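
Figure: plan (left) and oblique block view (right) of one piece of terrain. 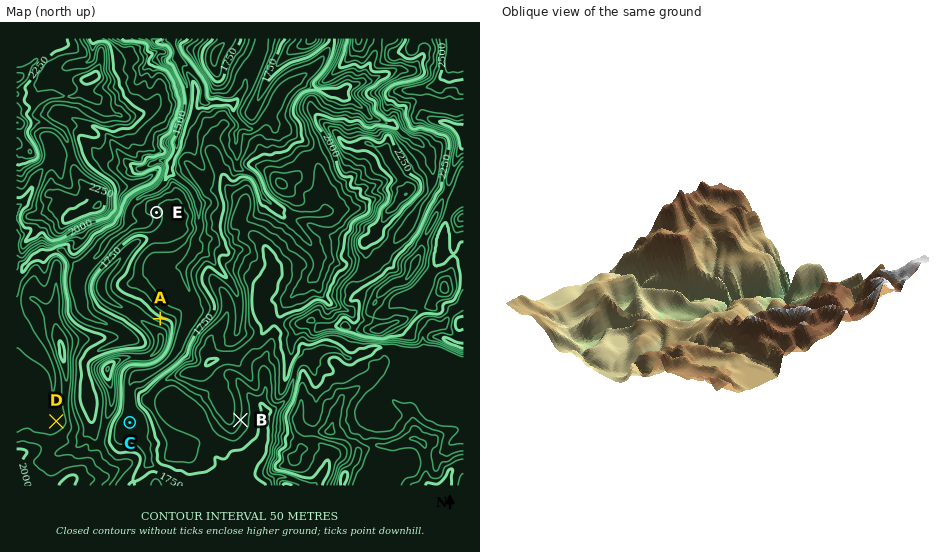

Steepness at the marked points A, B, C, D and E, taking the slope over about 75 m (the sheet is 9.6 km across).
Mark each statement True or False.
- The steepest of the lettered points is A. True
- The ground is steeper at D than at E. False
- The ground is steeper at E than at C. True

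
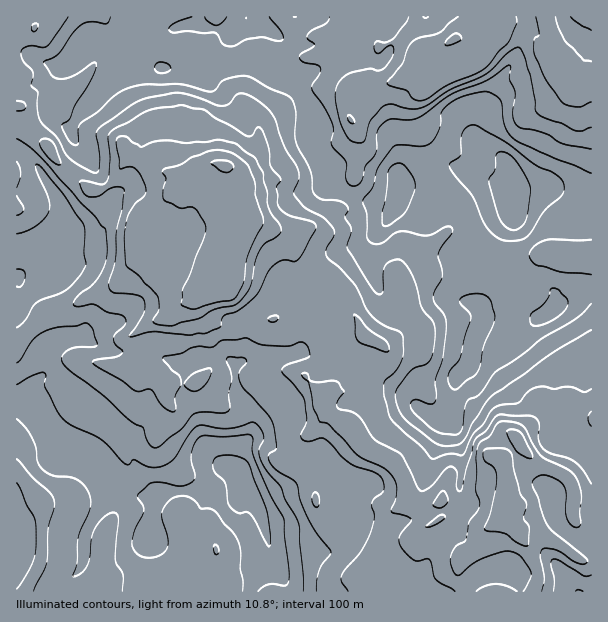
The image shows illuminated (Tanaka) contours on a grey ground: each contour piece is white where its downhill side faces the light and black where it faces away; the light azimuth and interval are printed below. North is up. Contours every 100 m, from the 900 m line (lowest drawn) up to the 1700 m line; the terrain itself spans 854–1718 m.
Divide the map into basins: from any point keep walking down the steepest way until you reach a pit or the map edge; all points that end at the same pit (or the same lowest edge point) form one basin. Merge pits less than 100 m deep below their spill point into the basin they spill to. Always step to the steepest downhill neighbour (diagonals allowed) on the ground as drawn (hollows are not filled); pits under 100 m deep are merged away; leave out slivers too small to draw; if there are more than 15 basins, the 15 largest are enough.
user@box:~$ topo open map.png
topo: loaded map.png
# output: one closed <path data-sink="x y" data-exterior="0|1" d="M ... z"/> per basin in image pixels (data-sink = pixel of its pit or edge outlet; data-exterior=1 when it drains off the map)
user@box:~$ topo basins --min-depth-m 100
<path data-sink="233 468" data-exterior="0" d="M186 118l-30 5 6 44 18 14 7-2-3 4 1 9-12 1-18 19-13 4 6 23 0 7-4 9-18 15-13 18-8 4-18 4-21 12-18 6-32 28 0 249 517 1 5-13 0-7-8-20-10-18 2-2 18 2 21 12 15 12 6 2 9 0 1-35-11-1-7-5 0-30-3-7-8-8-26-11-11-11-5-10-1 4-18 15 4 16-1 32-1 4-13 13-11 2-15-10-10-2-12 1-3-15-14 6-12 0-8-7-2-19-8-15-7-7-21-9-8-8-10-15-18-12-12-12 0-8 7-5 35 1 24-27 4-6-4-9-6-7-9-3-9-7-4-13-7-8-7-4-11 2-3-14-12 2-4-8-12-8-6-12-6-21 0-13-3-4-29-9-9 0-2-2-15-48-5-7-5-2-9-1-6 3-3-1-8-24 3-12-7-8z"/><path data-sink="510 191" data-exterior="0" d="M495 16l-147 0-5 16-1 24 10 21 0 9-3 7-14-5-17 0-22 9-37 26 0 23-6 12-14 11-11-3 0 2 7 11 3 18 9 24 2 2 9 0 29 9 3 4 0 13 6 21 6 12 10 6 6 10 12-2 3 14 11-2 7 4 7 8 4 13 9 7 9 3 6 7 4 6-4 9-24 27-35-1-7 5 0 8 12 12 18 11 10 16 8 8 21 9 7 7 8 15 0 16 7 8 15 2 14-6 3 15 12-1 10 2 15 10 11-2 13-13 1-4 1-32-4-16 16-13 3-6 5 10 11 11 26 11 8 8 3 7 0 30 7 5 10 0 1-413-8-6 0-9 4-3-3-2-19-5-10-6-6-14 0-6 6-10-7-19-10 5-14-10-15-4-7 0-8 8z"/><path data-sink="246 17" data-exterior="1" d="M347 16l-245 0 2 8-14 21 10 9-2 5-18 23-9 6-11 2 2 3 2 21 13 10 15 8 25 7 5 5 5 12 4 4 24 2 4 2 1-11-4-19 0-11 30-5 6 3 7 8-3 12 8 25 12-3 23 6 6-3 13-16 1-27 32-23 17-9 10-3 17 0 14 5 3-7 0-9-10-21 1-24 5-11z"/><path data-sink="18 278" data-exterior="0" d="M23 130l-7 1 1 211 31-28 18-6 21-12 18-4 8-4 13-18 18-15 4-9-6-30 13-4 18-19 13-2 0-11-6 1-22-18-23-1-7-5-10 19-10 10-9 4-10-2-33-27-11-17z"/><path data-sink="585 42" data-exterior="0" d="M591 16l-45 1 10 33-6 10 0 6 6 14 10 6 6 0 15 6 5-2z"/><path data-sink="579 591" data-exterior="1" d="M536 532l-14 0-2 2 10 18 8 20 0 7-4 12 57 1 1-31-10-1-6-2-15-12z"/>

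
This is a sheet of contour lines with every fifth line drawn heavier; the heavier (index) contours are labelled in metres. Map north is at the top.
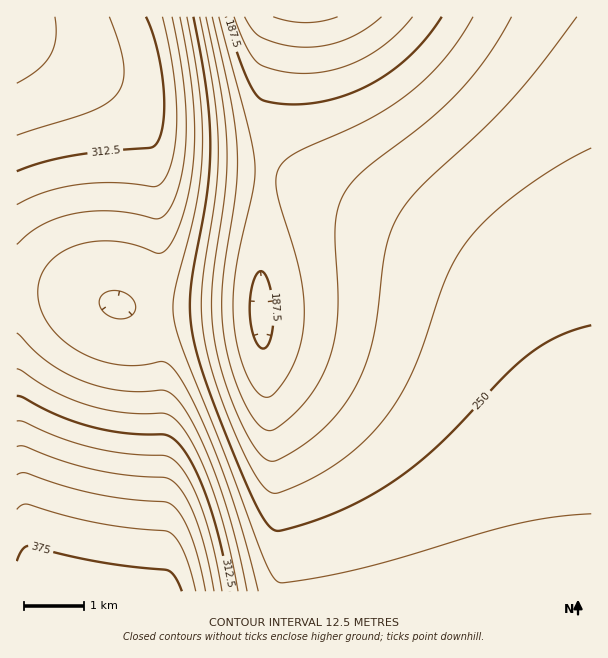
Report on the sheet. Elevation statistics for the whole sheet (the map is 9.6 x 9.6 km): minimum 145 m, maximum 385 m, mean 255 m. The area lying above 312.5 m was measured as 14.5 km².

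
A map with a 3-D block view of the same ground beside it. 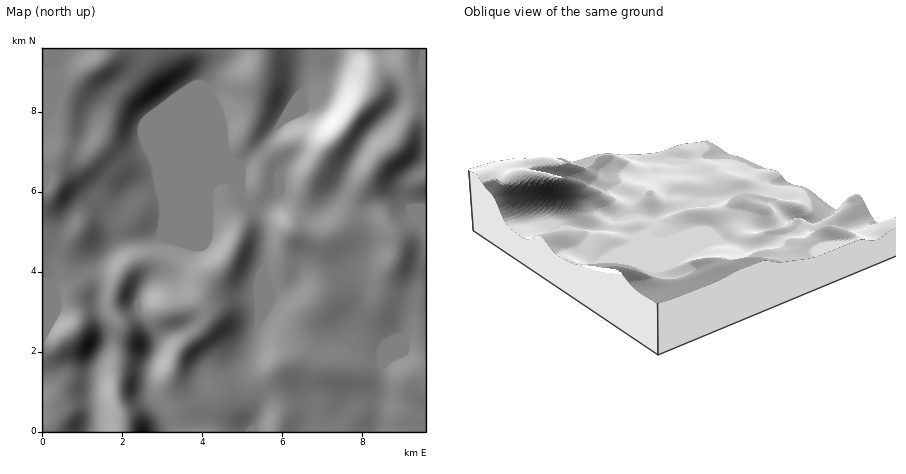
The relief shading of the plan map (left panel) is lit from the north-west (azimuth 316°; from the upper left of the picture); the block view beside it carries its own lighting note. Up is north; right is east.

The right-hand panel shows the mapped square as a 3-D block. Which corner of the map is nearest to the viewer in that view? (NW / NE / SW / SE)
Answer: NW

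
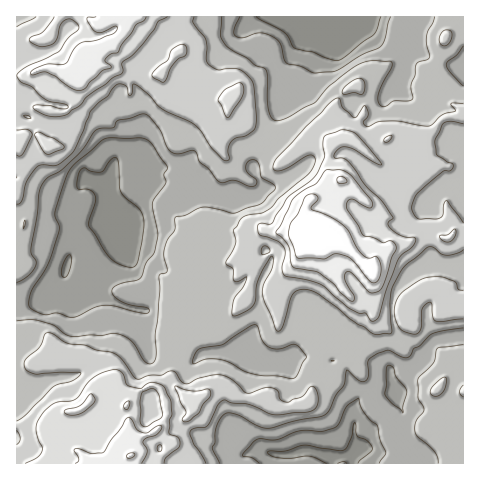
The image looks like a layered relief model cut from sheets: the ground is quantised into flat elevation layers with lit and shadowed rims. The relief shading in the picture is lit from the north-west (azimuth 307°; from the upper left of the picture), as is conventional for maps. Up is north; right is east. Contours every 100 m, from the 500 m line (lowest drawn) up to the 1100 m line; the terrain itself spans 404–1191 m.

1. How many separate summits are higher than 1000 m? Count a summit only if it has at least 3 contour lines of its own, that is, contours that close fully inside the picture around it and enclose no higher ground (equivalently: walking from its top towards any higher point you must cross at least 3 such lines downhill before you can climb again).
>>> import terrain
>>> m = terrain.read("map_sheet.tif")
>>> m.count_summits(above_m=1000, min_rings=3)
1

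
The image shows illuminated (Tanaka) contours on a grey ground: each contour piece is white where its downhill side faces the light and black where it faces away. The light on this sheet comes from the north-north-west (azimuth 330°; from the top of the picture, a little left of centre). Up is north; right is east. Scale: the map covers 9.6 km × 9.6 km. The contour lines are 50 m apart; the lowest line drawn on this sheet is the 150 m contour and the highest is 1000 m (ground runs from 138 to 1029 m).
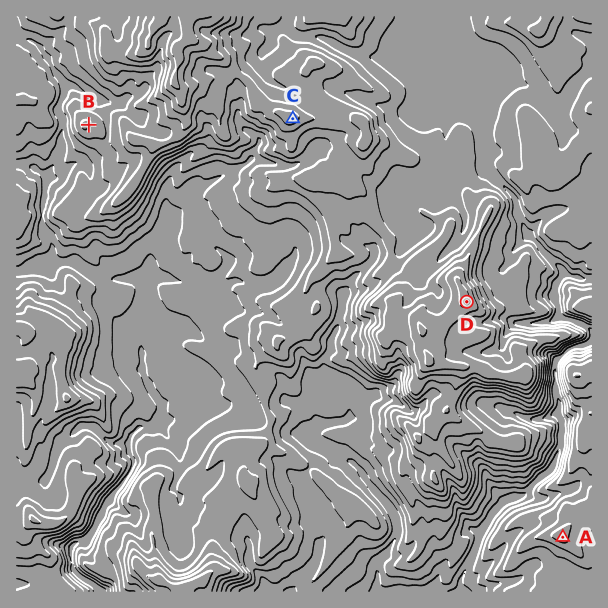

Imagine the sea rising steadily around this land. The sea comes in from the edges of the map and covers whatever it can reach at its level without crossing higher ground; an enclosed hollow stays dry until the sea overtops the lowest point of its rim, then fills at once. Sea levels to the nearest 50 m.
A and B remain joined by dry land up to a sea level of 400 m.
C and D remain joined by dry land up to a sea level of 650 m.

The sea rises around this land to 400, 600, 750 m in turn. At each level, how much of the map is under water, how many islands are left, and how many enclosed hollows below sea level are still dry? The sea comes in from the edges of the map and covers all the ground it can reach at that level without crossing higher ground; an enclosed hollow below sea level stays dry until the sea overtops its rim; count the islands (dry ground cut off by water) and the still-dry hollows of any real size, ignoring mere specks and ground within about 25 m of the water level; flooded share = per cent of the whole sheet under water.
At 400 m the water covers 17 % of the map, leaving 0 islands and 0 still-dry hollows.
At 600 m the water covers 58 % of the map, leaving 1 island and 0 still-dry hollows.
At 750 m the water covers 88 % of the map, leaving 1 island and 0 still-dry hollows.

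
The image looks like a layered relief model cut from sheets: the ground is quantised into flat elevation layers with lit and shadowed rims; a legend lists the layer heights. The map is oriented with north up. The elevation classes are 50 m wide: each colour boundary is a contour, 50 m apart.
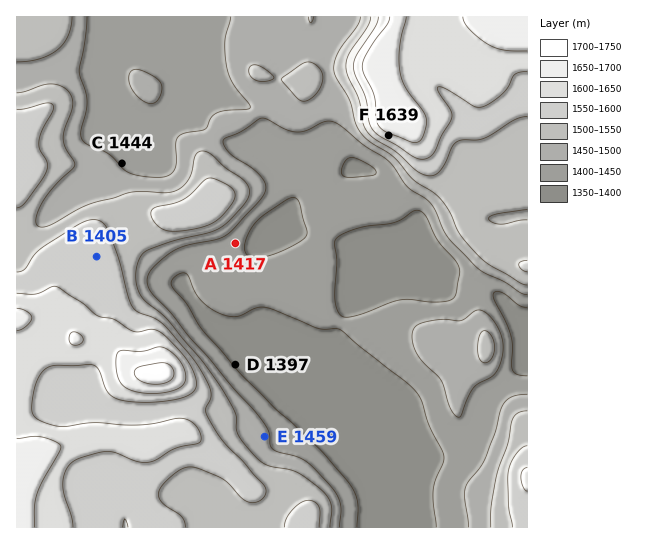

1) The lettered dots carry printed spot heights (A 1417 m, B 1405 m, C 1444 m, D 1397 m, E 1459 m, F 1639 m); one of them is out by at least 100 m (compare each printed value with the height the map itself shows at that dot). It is B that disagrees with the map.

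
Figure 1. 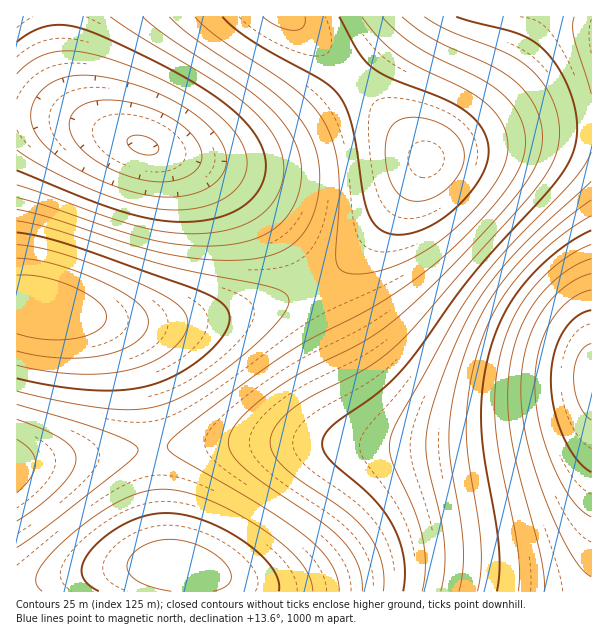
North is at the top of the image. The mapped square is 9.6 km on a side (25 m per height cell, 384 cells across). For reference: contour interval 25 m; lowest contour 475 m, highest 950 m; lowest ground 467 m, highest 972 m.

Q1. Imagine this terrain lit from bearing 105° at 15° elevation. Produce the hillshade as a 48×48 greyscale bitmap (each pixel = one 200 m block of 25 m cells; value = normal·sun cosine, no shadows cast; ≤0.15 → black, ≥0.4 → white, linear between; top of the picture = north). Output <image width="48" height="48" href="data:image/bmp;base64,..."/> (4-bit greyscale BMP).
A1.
<image width="48" height="48" href="data:image/bmp;base64,Qk32BAAAAAAAAHYAAAAoAAAAMAAAADAAAAABAAQAAAAAAIAEAAATCwAAEwsAABAAAAAAAAAAAAAAABEREQAiIiIAMzMzAERERABVVVUAZmZmAHd3dwCIiIgAmZmZAKqqqgC7u7sAzMzMAN3d3QDu7u4A////AFVVVVVWZmd3eIiImZmqqqu7u7u7uqqYh1VVVVVVZmd3iIiImZmaqqq7u7u7u6qYh0RERERVVmZ3eIiImZmZmqqqu7u7u6qZh0RERERFVWZ3eIiIiImZmZqqq7u7u6qZiEQzM0REVWZ3d4iIiIiJmZmqq7u7u6qZiDMzMzREVWZnd4iIiIiIiZmaqru7u6qZiDMzMzREVWZnd4iIiIiIiImZqru7u7qpiEMzMzREVWZnd4iIiIiIiImZqru7u7qpiEREREREVWZ3d4iIiIiIiIiZqru7u7qpiERERERFVmZ3eIiIiId3iIiZqru7u7qpiEREREVVVmd3iIiIiId3iIiZqru8y7upiFVVVVVWZnd4iIiIiIiIiIiZqrvMzLupiFVVVWZmZ3iIiJmYiIiIiIiZqrvMzLupmGZmZmZ3d4iImZmZmIiIiImZq7zMzMuqmGZmZ3d3eIiZmZmZmYiIiJmaq7zMzMu6mGZ3d3d4iImZmZmZmZiIiZmaq8zd3Mu6mHd3d3iIiJmZmZmZmZmImZmqu83d3cy6mHd3eIiImZmZmamZmZmZmZqqvM3d3dy6mHd3iIiJmZmZmqmZmZmZmZqrvN3e7dy6mHd4iIiZmZmZmZmZmZmZmZqrzN3u7tzLmXd4iIiZmZmZmZmZmZmZmaqrzN7u7t3LmXd4iIiZmZmZmZmZmZmZmaq7zd7u7u3LqWd3iIiJmZmZmZiIiIiImZq7zd7v/u3LqWZ3iIiIiIiIiIiIiIiIiZqrzd7//+7cqWZ3eIiIiIh3d3d3d3d4iJqrzd7//+7cumZnd3iId3d3d3d2d3d3iJmrvN7///7cumZnd3d3d3ZmZmZmZmZnd4mavN7v//7cu2Znd3d3d2ZmVVVVVVVmZ3iavN7v//7ty2Znd3d3dmZVVUREREVVZniJq83u//7ty2Znd3d3ZmVURERERERFVmeJq83u7/7ty2Znd3d2ZlVERDMzMzNEVWZ4mrze7u7tzGZ3d3d2ZlVEMzMzMzM0RVZ4mrzd7u7tzGd3d3d2ZlREMzIiIiIzRFVniavN3u7dzHd3d3d3ZlRDMyIiIiIjNEVniavM3d3dzHeIiId3ZlRDMyIiIiIjNEVmeJq8zd3dzIiIiIh3ZlRDMyIiIiIjM0VWeJq7zM3czIiIiIh3ZlVEMzIiIiIjNEVWeImrvMzMzIiIiIh3dlVEMzMiIiMzNEVWd4mqu7zMy5mZiIh3dlVEQzMzMzM0RFVWd4maq7u7u5mZiIh3dlVEQzMzMzRERVVmd4iZqqu7u5mZiIh3ZlVUREM0RERVVVZmd4iJmaqqu5mYiId3ZlVURERERFVVZmZnd3iImZqqqpmYiHd2ZlVUREREVVZmZ3d3d3iIiZmaqpmIh3dmZVVURERVVmZ3d3d3d3eIiImZqpmId3ZmVVVERFVVZnd4iIiIh3d3eIiZmpmId2ZlVVRERFVWZ3iIiIiIiHd3d3iJmZmHdmZVVURERVVWZ4iZmZmYiHd3d3eImZmHdmVVVERERVVmd4mZqqmZiHdmZmd4iQ=="/>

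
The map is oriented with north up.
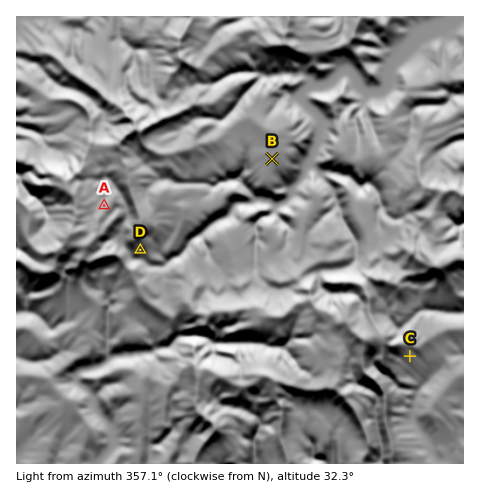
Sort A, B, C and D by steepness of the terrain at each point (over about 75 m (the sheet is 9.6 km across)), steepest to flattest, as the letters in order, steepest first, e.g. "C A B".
D C A B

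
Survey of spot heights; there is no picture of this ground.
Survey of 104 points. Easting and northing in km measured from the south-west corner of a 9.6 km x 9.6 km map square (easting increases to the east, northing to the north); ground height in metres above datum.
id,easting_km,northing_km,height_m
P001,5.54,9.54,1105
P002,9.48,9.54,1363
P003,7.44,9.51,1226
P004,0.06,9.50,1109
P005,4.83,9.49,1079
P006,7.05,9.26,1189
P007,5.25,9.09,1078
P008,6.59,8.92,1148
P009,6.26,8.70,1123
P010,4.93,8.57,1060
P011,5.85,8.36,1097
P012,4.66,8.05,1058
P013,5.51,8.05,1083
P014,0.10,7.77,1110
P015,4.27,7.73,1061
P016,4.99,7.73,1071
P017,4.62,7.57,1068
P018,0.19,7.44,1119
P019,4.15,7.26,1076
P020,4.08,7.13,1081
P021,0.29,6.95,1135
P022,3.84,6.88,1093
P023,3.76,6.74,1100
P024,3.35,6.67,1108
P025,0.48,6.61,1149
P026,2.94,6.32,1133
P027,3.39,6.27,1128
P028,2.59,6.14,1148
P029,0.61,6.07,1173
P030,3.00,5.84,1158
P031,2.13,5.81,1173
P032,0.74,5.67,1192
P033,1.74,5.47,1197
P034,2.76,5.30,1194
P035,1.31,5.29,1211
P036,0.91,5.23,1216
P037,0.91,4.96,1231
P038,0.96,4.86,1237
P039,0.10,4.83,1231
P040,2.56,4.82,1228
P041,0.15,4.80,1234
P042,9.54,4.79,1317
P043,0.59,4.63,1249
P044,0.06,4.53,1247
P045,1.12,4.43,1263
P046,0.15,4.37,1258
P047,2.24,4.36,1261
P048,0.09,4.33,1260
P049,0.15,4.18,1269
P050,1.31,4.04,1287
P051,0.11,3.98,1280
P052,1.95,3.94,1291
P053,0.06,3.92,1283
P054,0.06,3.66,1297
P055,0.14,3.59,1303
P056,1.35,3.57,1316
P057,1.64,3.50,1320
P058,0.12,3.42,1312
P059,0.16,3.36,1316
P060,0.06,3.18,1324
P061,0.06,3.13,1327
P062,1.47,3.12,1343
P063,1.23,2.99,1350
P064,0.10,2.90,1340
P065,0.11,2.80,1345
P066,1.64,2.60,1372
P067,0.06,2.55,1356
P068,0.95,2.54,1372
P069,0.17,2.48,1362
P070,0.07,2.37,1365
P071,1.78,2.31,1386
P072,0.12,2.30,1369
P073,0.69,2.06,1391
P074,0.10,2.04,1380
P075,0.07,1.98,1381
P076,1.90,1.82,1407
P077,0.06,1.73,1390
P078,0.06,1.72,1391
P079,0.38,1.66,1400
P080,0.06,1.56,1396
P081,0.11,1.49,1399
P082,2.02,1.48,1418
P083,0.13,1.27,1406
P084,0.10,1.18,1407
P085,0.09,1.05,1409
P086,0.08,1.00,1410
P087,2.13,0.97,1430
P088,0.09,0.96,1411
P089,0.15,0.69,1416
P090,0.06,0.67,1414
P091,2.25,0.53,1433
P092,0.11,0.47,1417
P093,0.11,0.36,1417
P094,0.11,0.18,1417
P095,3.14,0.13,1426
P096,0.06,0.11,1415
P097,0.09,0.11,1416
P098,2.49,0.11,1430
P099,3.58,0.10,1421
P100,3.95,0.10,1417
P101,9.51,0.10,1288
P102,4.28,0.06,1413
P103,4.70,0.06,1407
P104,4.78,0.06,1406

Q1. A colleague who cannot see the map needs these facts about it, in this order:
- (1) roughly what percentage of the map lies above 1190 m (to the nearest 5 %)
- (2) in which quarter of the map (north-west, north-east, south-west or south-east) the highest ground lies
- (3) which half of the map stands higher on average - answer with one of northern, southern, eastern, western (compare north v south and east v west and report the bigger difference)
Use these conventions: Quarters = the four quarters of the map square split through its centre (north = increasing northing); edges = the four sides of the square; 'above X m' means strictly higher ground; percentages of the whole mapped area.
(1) Roughly 70 % of the ground is higher than 1190 m.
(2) The highest ground is in the south-west quarter.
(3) The southern half stands higher on average than the northern half.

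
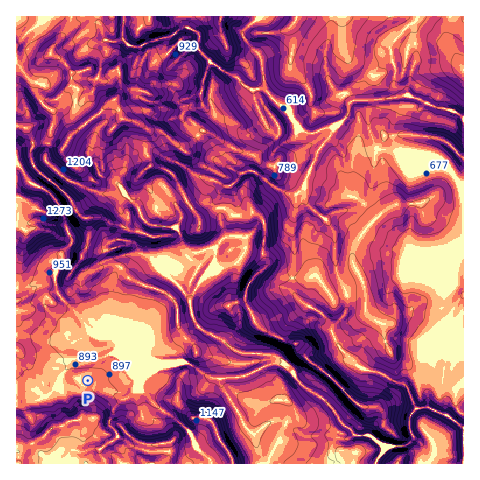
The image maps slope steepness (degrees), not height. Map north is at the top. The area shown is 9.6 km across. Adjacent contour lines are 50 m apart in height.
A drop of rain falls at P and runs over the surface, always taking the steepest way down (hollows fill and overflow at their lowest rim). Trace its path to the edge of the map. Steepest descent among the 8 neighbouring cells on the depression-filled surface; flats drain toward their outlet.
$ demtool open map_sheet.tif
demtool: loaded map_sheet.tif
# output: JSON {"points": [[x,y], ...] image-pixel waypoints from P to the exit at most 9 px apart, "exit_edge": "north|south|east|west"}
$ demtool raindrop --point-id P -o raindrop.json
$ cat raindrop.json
{"points": [[88, 381], [91, 371], [91, 362], [101, 357], [110, 355], [119, 360], [129, 364], [138, 364], [147, 364], [157, 364], [166, 364], [175, 364], [185, 364], [194, 367], [203, 374], [213, 377], [222, 378], [231, 377], [241, 377], [250, 374], [259, 369], [269, 365], [278, 363], [287, 369], [297, 377], [304, 386], [313, 392], [322, 398], [332, 407], [339, 417], [344, 426], [354, 433], [362, 435], [371, 438], [381, 441], [390, 444], [399, 446], [409, 444], [412, 434], [410, 425], [411, 416], [418, 409], [427, 407], [437, 411], [446, 417], [455, 421], [463, 426]], "exit_edge": "east"}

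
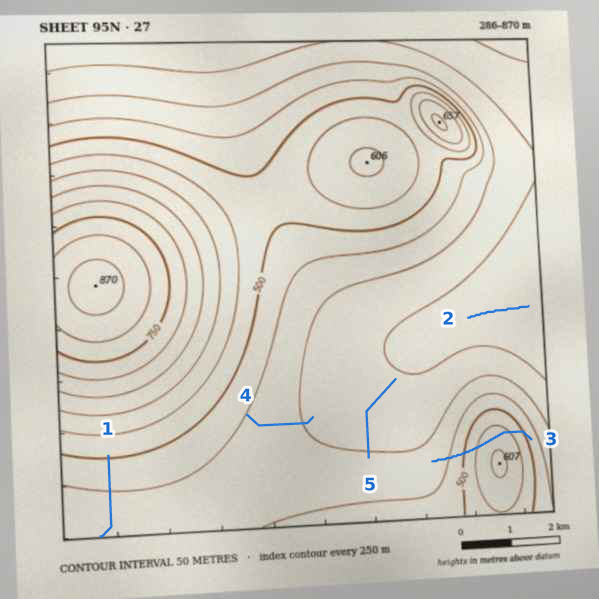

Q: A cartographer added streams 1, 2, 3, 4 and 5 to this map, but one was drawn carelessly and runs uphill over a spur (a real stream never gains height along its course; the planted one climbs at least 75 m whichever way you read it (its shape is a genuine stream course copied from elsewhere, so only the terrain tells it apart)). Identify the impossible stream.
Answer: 3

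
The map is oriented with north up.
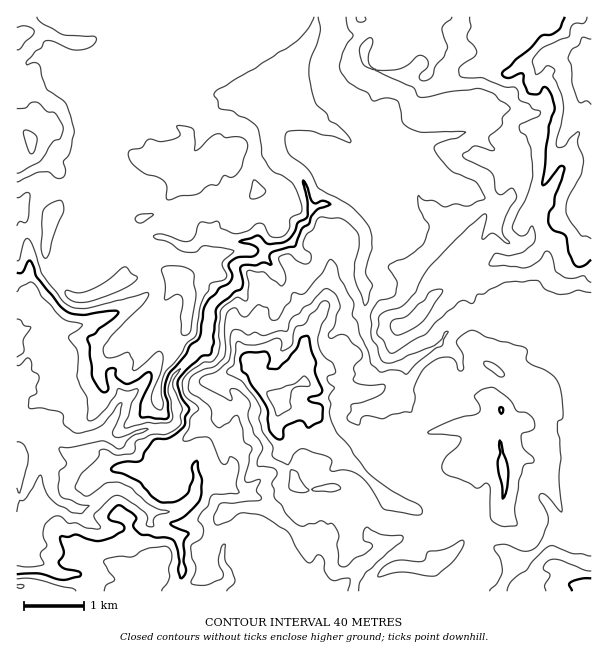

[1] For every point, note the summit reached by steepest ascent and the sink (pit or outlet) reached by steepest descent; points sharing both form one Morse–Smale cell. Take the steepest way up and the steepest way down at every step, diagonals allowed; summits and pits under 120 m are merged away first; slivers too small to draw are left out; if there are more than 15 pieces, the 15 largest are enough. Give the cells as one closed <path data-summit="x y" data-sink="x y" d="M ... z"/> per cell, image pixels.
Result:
<path data-summit="278 401" data-sink="26 428" d="M327 204l-15 5-4 10-8 8-9 15-22 6-5 4-3 6-6 2-13 0-7 6 1 18-25 22-6 36-4 6-7 3-1 5-17 16-4 8-2 10 6 15 0 17-5 5-24 1-13 5-14 9-6 0-10-9-30 7-11-2-16-11-18-1-4 2 9 7 8 11 0 10 7 11 1 18 5 12 19 11 10 0 9-4 14-12 10-4 11 5 19 15 4 4-1 10 8 7 13 3 8 4 7-2 9 0 11 7 15 6 3 0 9-11 9-4 10 0 24 12 12 13 2 7 0 5-2 3 0 20 303 0 1-230-3-3-1-9-7-4-15-18-65-14-37 5-20 17-4 8-29 17-9 5-22 0-6-7-1-9-6-11-3-18 2-31-6-20 6-21 0-15-15-18z"/><path data-summit="30 140" data-sink="26 428" d="M315 16l-299 1 0 331 10 9 0 9-10 18 1 42 30 1 4 5 23 8 30-7 10 9 6 0 14-9 13-5 20 0 9-6 0-17-6-15 2-10 4-8 17-16 1-5 7-3 4-6 6-36 25-22-1-18 7-6 13 0 6-2 3-6 5-4 22-6 9-15 10-11 3-9-5-7-6-21-14-11-7-4-10-12-3-42 3-17 12-12 12-25 18-24 3-8z"/><path data-summit="591 60" data-sink="26 428" d="M591 16l-275 1-3 15-18 24-12 25-13 15 0 48 6 15 26 20 6 21 6 8 13-4 18 7 13 11 8 12 0 15-6 21 6 20-2 31 3 18 6 11 1 9 6 7 12 1 10-1 9-5 29-17 4-8 20-17 37-5 65 14 5 8 17 14 1 9 3 1z"/><path data-summit="591 60" data-sink="26 428" d="M18 426l-2 0 1 166 271-1 0-19 2-3-2-12-12-13-24-12-10 0-9 4-9 11-15-5-14-8-9 0-7 2-26-10-3-4 1-10-23-19-11-5-10 4-14 12-9 4-10 0-15-8-7-9-2-20-8-15 0-10-15-18z"/><path data-summit="591 60" data-sink="26 428" d="M17 349l0 35 9-18 0-9z"/>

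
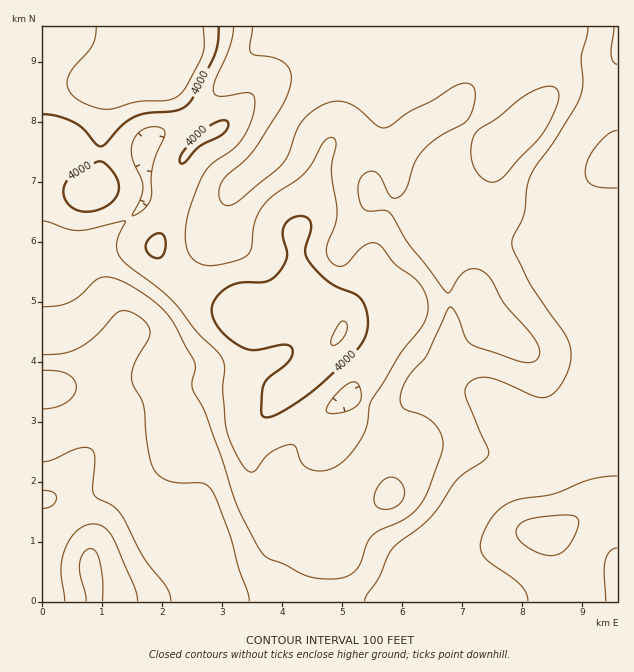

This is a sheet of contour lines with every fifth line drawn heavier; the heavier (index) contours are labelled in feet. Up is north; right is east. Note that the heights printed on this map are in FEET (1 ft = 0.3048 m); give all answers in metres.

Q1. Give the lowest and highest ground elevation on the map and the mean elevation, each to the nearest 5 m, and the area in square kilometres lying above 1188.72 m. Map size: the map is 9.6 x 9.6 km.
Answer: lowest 1095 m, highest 1280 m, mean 1165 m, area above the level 23.1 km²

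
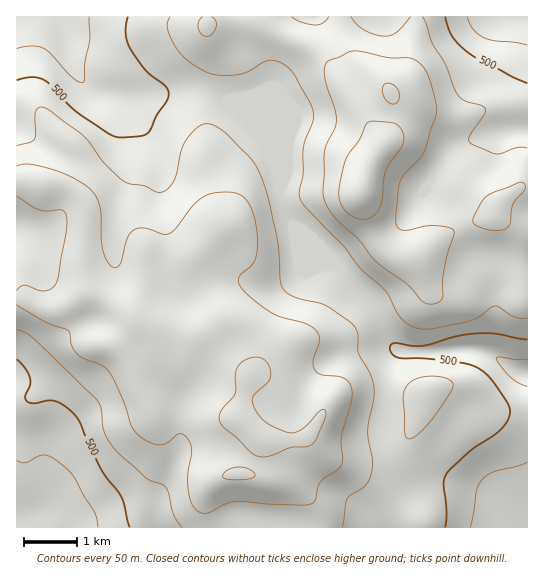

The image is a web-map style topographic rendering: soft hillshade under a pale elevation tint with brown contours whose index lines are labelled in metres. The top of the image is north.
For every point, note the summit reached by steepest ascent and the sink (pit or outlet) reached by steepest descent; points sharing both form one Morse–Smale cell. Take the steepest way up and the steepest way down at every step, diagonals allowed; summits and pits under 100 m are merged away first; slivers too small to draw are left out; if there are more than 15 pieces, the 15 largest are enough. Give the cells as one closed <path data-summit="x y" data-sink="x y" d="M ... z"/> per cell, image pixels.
<path data-summit="238 419" data-sink="527 527" d="M218 97l-6 2-3 11-5 63 16 54-23 28-7 6-15 8-26 10-16 34 2 10 20 12 34 2 12-1 25-13 4 0 13 8 8 14 2 8 0 14-8 18-8 34 23 20 0 8-5 16-8 10-24 3-9 5-5 6-2 7 2 33 181 1 6-17 10-11 27-11 28-1 20 4 16 7 12 9 18 20 1-154-18-7-24-15-9-3-30 0-13 3-31 0-6-3-8-8-17-36-80-82-11-26 0-18-12-28-9-13-29-29-3-6z"/><path data-summit="238 419" data-sink="17 527" d="M89 293l-30 16-12 0-22-10-9 0 0 228 193 1-2-34 2-7 5-6 9-5 24-3 8-10 5-16 0-8-23-20 8-34 8-18 0-14-6-16-9-10-8-4-4 0-25 13-12 1-34-2-17-10-11-12-8-5z"/><path data-summit="362 191" data-sink="527 527" d="M243 23l-22 0-14 3 1 9 9 23 0 21-4 18 12 3 6 9 29 29 9 13 12 28 0 18 11 26 80 82 17 36 8 8 6 3 74-3 20 8 24 15 6 1 1-186-6 0-13 8-12 11-3 10-28 8-16 8-33 25-18 0-12-5-7-7-8-15-11-33 4-24 14-23-2-12-14-27-28-41-18-18-14-8-46-19z"/><path data-summit="362 191" data-sink="527 17" d="M527 16l-320 0 0 9 14-2 32 1 56 23 19 15 35 49 16 31 0 8-14 23-4 17 2 12 9 28 8 15 7 7 12 5 18 0 33-25 16-8 28-8 3-10 12-11 13-8 6-1z"/><path data-summit="238 419" data-sink="61 17" d="M61 16l-45 1 0 162 14 2 12 6 17 0 10 2 15 13 3 17-6 31 0 19 6 22 32 17 14 11 3-14 11-24 43-20 7-6 23-28-16-54 4-55 5-21-24-5-16 0-34 5-17 0-31-8-11-11-7-12-8-39z"/><path data-summit="362 191" data-sink="61 17" d="M206 16l-144 0-1 2 4 9 8 39 12 19 13 7 13 1 11 4 17 0 34-5 40 3 4-16 0-21-9-23z"/><path data-summit="238 419" data-sink="527 527" d="M23 180l-7 1 0 117 9 1 22 10 12 0 29-16-7-24 0-19 6-31-2-14-11-13-5-3-10-2-17 0z"/><path data-summit="362 191" data-sink="527 527" d="M461 488l-28 1-27 11-10 11-5 16 136 0-18-19-12-9-16-7z"/>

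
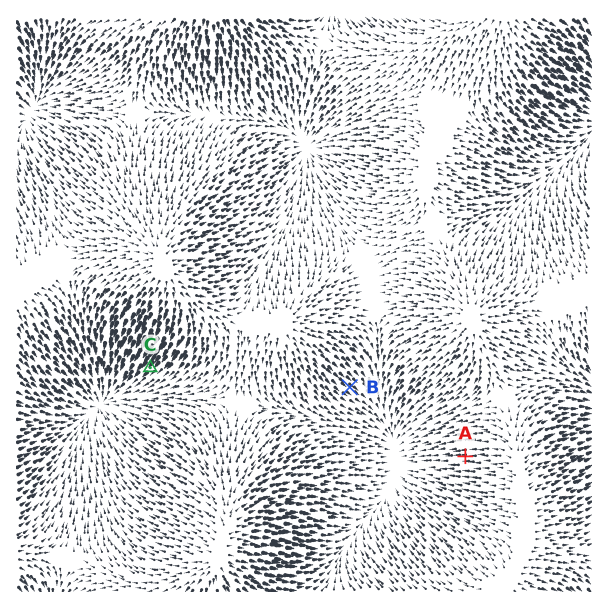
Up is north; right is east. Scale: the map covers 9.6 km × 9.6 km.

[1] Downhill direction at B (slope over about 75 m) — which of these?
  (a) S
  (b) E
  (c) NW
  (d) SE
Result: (d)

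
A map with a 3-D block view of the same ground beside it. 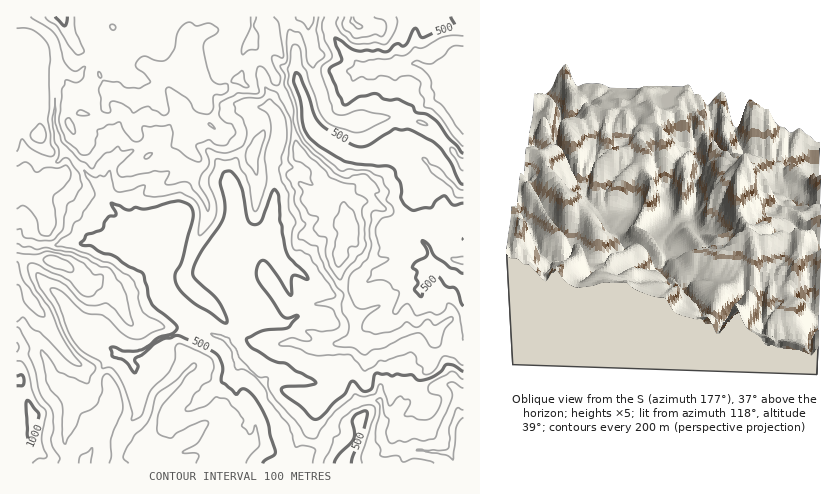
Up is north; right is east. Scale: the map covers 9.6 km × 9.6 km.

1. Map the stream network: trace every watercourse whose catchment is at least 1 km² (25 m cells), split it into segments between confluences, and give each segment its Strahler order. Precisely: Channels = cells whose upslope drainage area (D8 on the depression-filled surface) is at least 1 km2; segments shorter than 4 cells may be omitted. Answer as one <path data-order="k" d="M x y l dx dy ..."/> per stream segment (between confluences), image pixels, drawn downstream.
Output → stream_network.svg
<path data-order="1" d="M64 441l0-6 3-5 0-5 2-5 0-4 1-2 0-21 3-2"/><path data-order="3" d="M382 425l0 14 2 6 6 6 2-2 11 0 1 2 22 0 1 1 14 0 1 1 6 0 4-4 0-4 1-1 0-18 2-5 8-8"/><path data-order="1" d="M249 424l0-7-7-12-4-3-1-4 0-16 4-5"/><path data-order="1" d="M459 413l4 0"/><path data-order="1" d="M138 407l-1-29-1-1 0-5-3-3 0-9 10-10"/><path data-order="1" d="M399 407l-17 18"/><path data-order="1" d="M196 404l3-2 5-2 4-3 2-7 3-2 3-2 7-7 14 2 4-4"/><path data-order="2" d="M73 391l17 0 7-7 0-6 5-9 6-6 2-5 7-5"/><path data-order="3" d="M266 388l3 3 2 8 22 25 6 11 8 7 13 2 3-7 0-3 4-3 3-7 13-13 7-6 5 0 6-3 3 0 1-2 13 0 1 2 3 3 0 20"/><path data-order="1" d="M305 381l-6-3-14 0-1-1-12-1-3 2-3 0 0 10"/><path data-order="2" d="M241 377l-2-8 2-1 7 0"/><path data-order="3" d="M248 368l11 11 1 0 2 4 4 5"/><path data-order="1" d="M45 357l3 6 5 14 3 4 6 2 11 8"/><path data-order="2" d="M117 353l17 0 2-2 4 0 3-1"/><path data-order="2" d="M143 350l7-3 5-6 6-4 10-1 5-3 12 0 8-8 0-2 3 0"/><path data-order="3" d="M229 346l5 5 1 4 13 13"/><path data-order="2" d="M235 325l0 5-6 7 0 9"/><path data-order="3" d="M199 323l5 4 9 8 9 4 7 7"/><path data-order="1" d="M285 323l-5 0-1-1-8-1-4-1-9-7-8-1-5 2-10 11"/><path data-order="1" d="M63 301l6 8 7 16 5 7 7 7 4 2 4 0 7 2 2 3 7 2 5 5"/><path data-order="1" d="M420 288l6-9 0-3 2-4 2-5 2-2"/><path data-order="2" d="M232 281l3 6 0 38"/><path data-order="1" d="M384 271l7 0 1-1 18 0 4-4 14 0 4-1"/><path data-order="1" d="M294 269l-6-3-4 0-4-3-6-8-4-14-7-6"/><path data-order="2" d="M433 265l6 0 2 1 8 10 6 1 7 7 1 0"/><path data-order="3" d="M153 260l6 6 2 15 1 2 0 4 5 10 14 15 4 1 14 10"/><path data-order="1" d="M54 245l3 0 4-2 24 0 5-4 7 0 1 2 21 0 5-4 2 0"/><path data-order="3" d="M140 242l6 8 0 3 7 7"/><path data-order="2" d="M126 237l10 0 4 5"/><path data-order="2" d="M138 236l2 6"/><path data-order="1" d="M411 236l6 1 11 11 3 7 0 8 2 2"/><path data-order="2" d="M263 235l-7 0-10 7-5 10 0 3-6 11-3 7 0 4-1 1 1 3"/><path data-order="1" d="M172 223l-8 9-5 12-6 7 0 9"/><path data-order="1" d="M136 209l2 5 0 22"/><path data-order="2" d="M105 192l6 11 21 20 6 13"/><path data-order="1" d="M230 180l1 1 1 12 4 10 0 29-1 2 0 4-5 10-5 5-4 11 1 1 0 5 10 11"/><path data-order="1" d="M410 172l2-5 7-7 4-1"/><path data-order="2" d="M423 159l2 1 7 8 2 0 14 14 1 0 6 6 3 5 5 1"/><path data-order="2" d="M69 154l16 18 0 1 20 19"/><path data-order="1" d="M155 140l-2 3-2 0-7 4-10 3-7 3-14 8-3 7-1 12-1 1 0 4-3 7"/><path data-order="1" d="M21 134l0 5 1 1 3 12 14 9 17 1 5-4 1-4 7 0"/><path data-order="1" d="M253 108l17 0 7 7 0 16-1 1 0 6-4 8 0 23 2 7 0 23-1 1-1 10-1 1 0 16-8 8"/><path data-order="2" d="M55 74l0 38-1 1 0 12 1 1 4 17 10 11"/><path data-order="1" d="M122 74l-5-5-1-5-6-5-4-3-7 0"/><path data-order="1" d="M295 70l2 10 8 18 3 21 7 10 13 12 6 3 13 9 9 4 16 0 10-6 8-4 14 0 5 4 9 3 5 5"/><path data-order="1" d="M361 69l1-1 33 0 5-2 6 0 6-3 6 0 10 6 12 12 4 7 5 6 14 0"/><path data-order="2" d="M99 56l-9 8-3 2-11 11-5-1-10-7-2 0-4 5"/><path data-order="1" d="M138 21l-5 0-8 8-5 9-7 7-3 0-6 2 0 5-5 4"/>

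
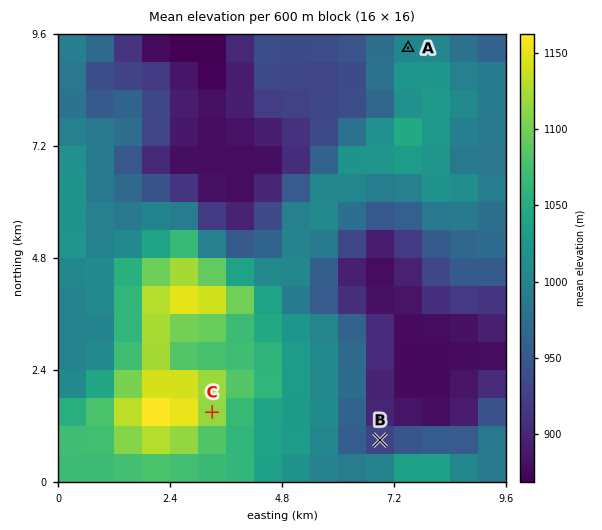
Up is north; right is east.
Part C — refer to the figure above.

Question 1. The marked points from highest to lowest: C A B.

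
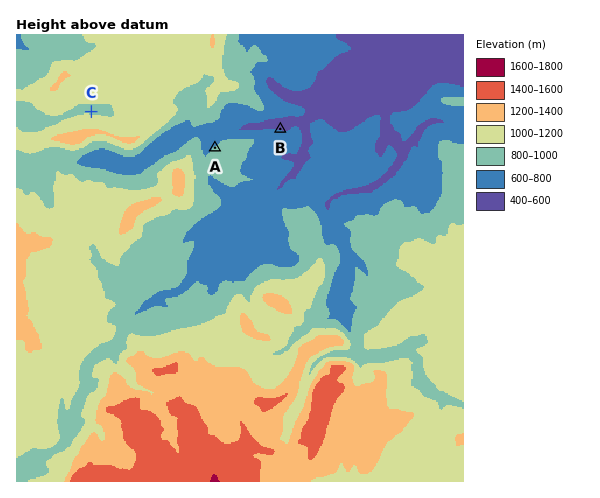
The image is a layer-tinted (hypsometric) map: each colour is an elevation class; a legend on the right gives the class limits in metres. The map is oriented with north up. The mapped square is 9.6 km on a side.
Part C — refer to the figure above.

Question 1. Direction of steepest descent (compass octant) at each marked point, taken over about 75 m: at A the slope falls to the NW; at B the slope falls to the N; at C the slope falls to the N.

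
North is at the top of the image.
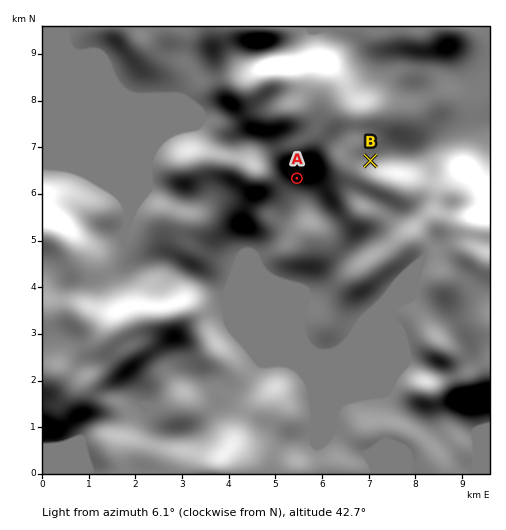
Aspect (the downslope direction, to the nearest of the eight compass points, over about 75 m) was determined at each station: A S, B E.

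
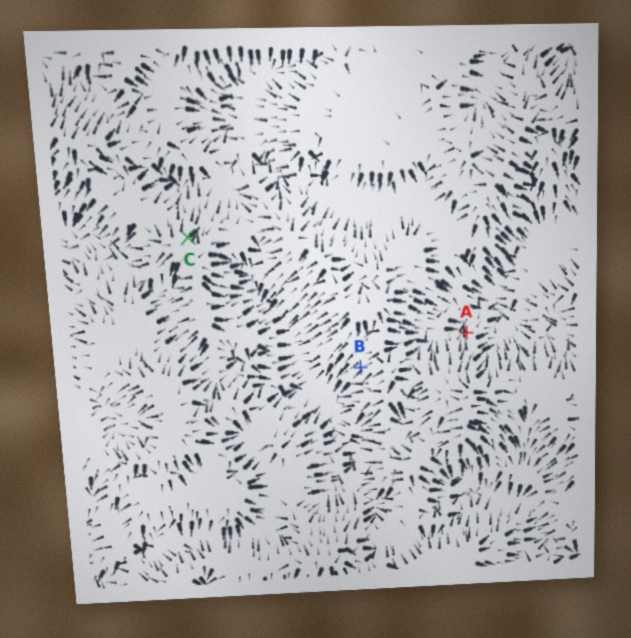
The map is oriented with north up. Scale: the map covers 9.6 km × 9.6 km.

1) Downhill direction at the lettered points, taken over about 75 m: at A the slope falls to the N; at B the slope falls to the SW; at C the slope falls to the NE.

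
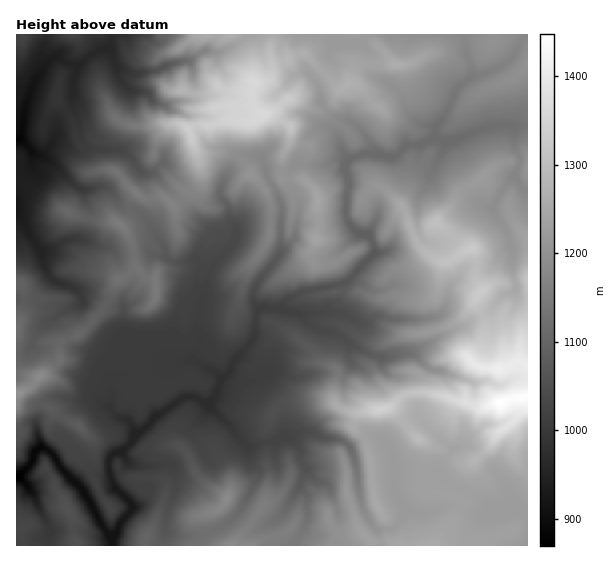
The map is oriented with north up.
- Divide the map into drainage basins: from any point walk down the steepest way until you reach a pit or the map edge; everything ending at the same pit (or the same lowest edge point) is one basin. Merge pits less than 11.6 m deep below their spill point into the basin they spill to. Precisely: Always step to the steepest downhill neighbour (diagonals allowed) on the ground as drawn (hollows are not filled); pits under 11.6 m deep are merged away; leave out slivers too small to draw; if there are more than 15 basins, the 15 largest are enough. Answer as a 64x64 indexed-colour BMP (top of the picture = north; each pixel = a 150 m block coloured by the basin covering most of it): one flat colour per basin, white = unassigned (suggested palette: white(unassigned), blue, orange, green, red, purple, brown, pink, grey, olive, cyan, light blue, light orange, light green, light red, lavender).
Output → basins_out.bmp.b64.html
<image width="64" height="64" href="data:image/bmp;base64,Qk12CAAAAAAAAHYAAAAoAAAAQAAAAEAAAAABAAQAAAAAAAAIAAATCwAAEwsAABAAAAAAAAAA////ALR3HwAOf/8ALKAsACgn1gC9Z5QAS1aMAMJ34wB/f38AIr28AM++FwDox64AeLv/AIrfmACWmP8A1bDFABEREREREREREREREREREREREREREREREREREzMzMzMzERERERERERERERERERERERERERERERERERETMzMzMzMREREREREREREREREREREREREREREREREREREzMzMzMxERERERERERERERERERERERERERERERERERERMzMzMzEREREREREREREREREREREREREREREREREREREzMzMzMRERERERERERERERERERERERERERERERERERERMzMzMxERERERERERERERERERERERERERERERERERETMzMzMzERERERERERERERERERERERERERERERERERMzMzMzMzMREREREREREREREREREREREREREREREREREzMzMzMzMxERERERERERERERERERERERERERERERERETMzMzMzMzERERERERERERERERERERERERERERERERERMzMxMzMzMREREREREREREREREREREREREREREREREREzMRETMzMxERERERERERERERERERERERERERERERERETEREREzMzERERERERERERERERERERERERERERERERERERERERMzMRERERERERERERERERERERERERERERERERERERERETMxEREREREREREREREREREREREREREREREREREREREREzERERERERERERERERERERERERERERERERERERERERERMRERERERERERERERERERERERERERERERERERERERERMxERERERERERERERERERERERERERERERERERERERERETERERERERERERERERERERERERERERERERERERERERERERERERERERERERERERERERERERERERERERERERERERERIhERERERERERERERERERERERERERERERERERERERERIiIhEREREREREREREREREREREREREREREREREREREREiIiERERERERERERERERERERERERERERERERERERERESIiIRERERERERERERERERERERERERERERERERERERERIiIiEREREREREREREREREREREREREREREREREREREREiIiIiERERERERERERERERERERERERERERERERERERESIiIiIhERERERERERERERERERERERERERERERERERERIiIiIiIREREREREREREREREREREREREREREREREREREiIiIiIiERERERERERERERERERERERERERERERERERESIiIiIiIRERERERERERERERERERERERERERERERERERIiIiIiIiEREREREREREREREREREREREREREREREREREiIiIiIiIREREREREREREREREREREREREREREREREREUIiIiIiIiERERERERERERERERERERERERERERERERERQiIiIiIiIiERERERERERERERERERERERERERERERERFCIiIiIiIiIREREREREREREREREREREREREREREREREUQiIiIiIiIhERERERERERERERERERERERERERERERERREIiIiIiIiERERERERERERERERERERERERERERERERFERCIiIiIiEREREREREREREREREREREREREREREREREUREQiIiIiIRERERERERERERERERERERERERERERERERREREIiIiIhERERERERERERERERERERERERERERERERFEREQiIiIiEREREREREREREREREREREREREREREREREUREQiIiIiIRERERERERERERERERERERERERERERERERREQiIiIiIiEhEiERERERERERERERERERERERERERERFEIiIiIiIiIiIiIREREREREREREREREREREREREREREUIiIiIiIiIiIiIRERERERERERERERERERERERERERERIiIiIiIiIiIiIREREREREREREREREREREREREREREREiIiIiIiIiIiIRERERERERERERERERERERERERERERESIiIiIiIiIiIRERERERERERERERERERERERERERERERIiIiIiIiIiIhEREREREREREREREREREREREREREREREiIiIiIiIiIiIRERERERERERERERERERERERERERERESIiIiIiIiIiIhERERERERERERERERERERERERERERERIiIiIiIiIiIiIRIREREREREREREREREREREREREREREiIiIiIiIiIiIiIiIiIiIRERERERERERERERERERERESIiIiIiIiIiIiIiIiIiIhERERERERERERERERERERERIiIiIiIiIiIiIiIiIiIiEREREREREREREREREREREREiIiIiIiIiIiIiIiIiIiERERERERERERERERERERERESIiIiIiIiIiIiIiIiERERERERERERERERERERERERERIiIiIiIiIiIiIiIiEREREREREREREREREREREREREREiIiIiIiIiIiIiIiIRERERERERERERERERERERERERESIiIiIiIiIiIiIiIhERERERERERERERERERERERERERIiIiIiIiIiIiIiIhEREREREREREREREREREREREREREiIiIiIiIiIiIiIiERERERERERERERERERERERERERESIiIiIiIiIiIiIiIRERERERERERERERERERERERERER"/>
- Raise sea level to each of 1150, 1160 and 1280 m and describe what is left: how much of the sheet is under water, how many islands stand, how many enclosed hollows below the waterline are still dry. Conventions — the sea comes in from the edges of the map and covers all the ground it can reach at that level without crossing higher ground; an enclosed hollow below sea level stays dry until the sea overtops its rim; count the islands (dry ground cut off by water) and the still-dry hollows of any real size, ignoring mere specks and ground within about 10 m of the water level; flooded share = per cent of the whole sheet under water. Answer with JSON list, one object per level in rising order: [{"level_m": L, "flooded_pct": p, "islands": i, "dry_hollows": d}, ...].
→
[{"level_m": 1150, "flooded_pct": 55, "islands": 1, "dry_hollows": 0}, {"level_m": 1160, "flooded_pct": 58, "islands": 1, "dry_hollows": 0}, {"level_m": 1280, "flooded_pct": 91, "islands": 2, "dry_hollows": 0}]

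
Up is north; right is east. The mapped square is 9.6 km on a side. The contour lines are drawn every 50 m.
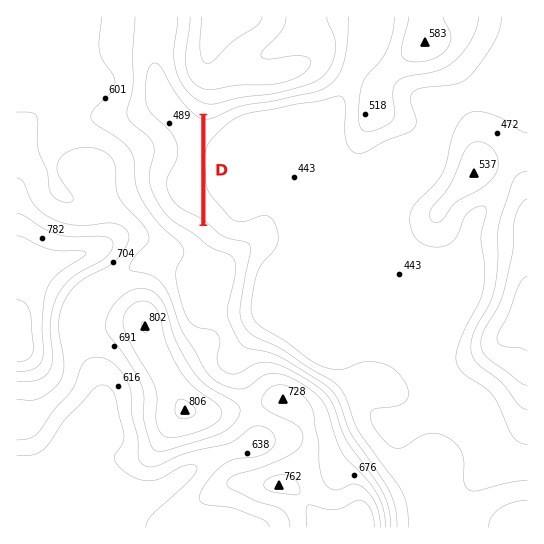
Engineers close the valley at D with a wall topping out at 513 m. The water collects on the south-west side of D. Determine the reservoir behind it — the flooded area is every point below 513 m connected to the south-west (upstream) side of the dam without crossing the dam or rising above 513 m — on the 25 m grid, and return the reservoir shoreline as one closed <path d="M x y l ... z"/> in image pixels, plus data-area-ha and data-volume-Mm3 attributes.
<path d="M158 52l-8 1-6 12-1 21-2 1 0 18 4 9 20 19 7 13 0 8-3 8-2 3-6 12 0 9 6 13 11 13 23 12 0-110-7-5-15-16-6-8-6-18-9-15z" data-area-ha="199" data-volume-Mm3="50.94"/>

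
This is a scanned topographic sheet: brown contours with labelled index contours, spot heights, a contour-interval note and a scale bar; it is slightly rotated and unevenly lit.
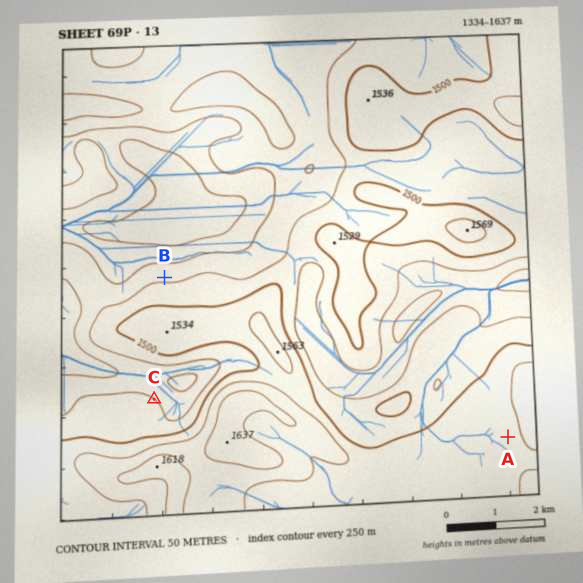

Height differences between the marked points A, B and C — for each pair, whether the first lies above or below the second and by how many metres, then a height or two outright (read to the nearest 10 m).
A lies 90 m above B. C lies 80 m below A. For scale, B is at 1440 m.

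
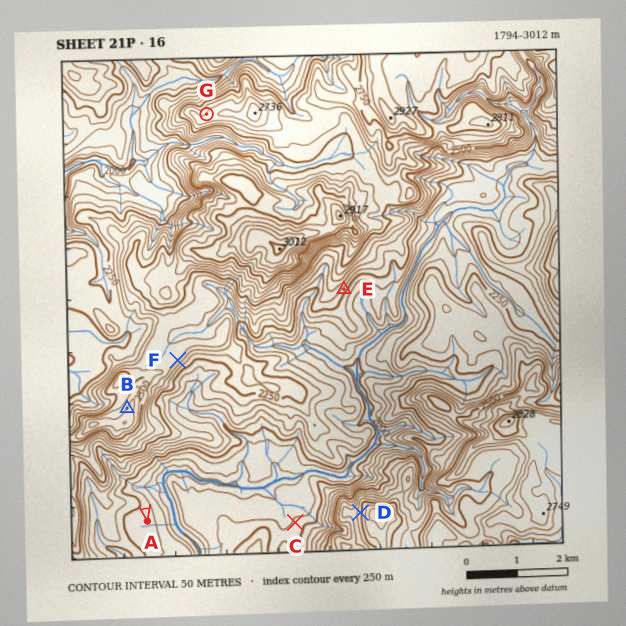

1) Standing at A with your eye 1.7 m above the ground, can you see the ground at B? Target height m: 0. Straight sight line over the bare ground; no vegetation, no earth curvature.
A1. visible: false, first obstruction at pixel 132 437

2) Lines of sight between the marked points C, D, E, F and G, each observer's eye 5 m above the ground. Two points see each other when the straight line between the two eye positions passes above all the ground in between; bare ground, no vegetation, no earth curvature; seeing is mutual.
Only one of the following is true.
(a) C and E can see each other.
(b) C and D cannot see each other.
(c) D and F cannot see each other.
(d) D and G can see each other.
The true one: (b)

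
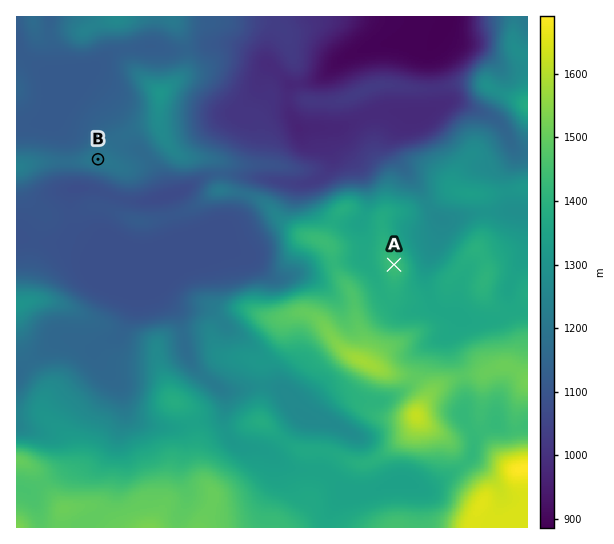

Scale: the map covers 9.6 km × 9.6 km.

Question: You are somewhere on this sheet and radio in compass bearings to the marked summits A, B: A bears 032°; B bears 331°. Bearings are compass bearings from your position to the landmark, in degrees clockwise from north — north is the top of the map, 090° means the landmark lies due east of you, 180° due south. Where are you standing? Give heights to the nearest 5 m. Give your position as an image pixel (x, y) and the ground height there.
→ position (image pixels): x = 268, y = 466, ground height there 1340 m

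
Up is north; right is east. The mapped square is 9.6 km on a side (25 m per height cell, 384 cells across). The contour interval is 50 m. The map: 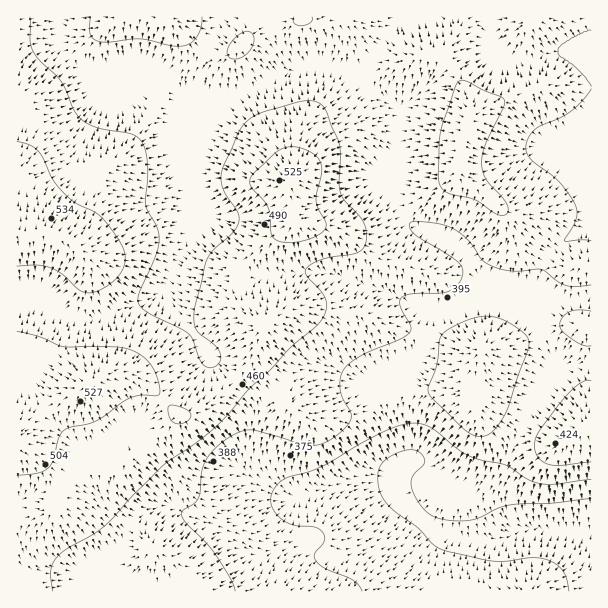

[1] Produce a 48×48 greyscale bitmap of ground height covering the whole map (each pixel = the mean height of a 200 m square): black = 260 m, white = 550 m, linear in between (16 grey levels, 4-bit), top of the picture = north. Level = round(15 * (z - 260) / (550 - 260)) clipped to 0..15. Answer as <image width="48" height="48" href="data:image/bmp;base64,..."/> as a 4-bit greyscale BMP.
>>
<image width="48" height="48" href="data:image/bmp;base64,Qk32BAAAAAAAAHYAAAAoAAAAMAAAADAAAAABAAQAAAAAAIAEAAATCwAAEwsAABAAAAAAAAAAAAAAABEREQAiIiIAMzMzAERERABVVVUAZmZmAHd3dwCIiIgAmZmZAKqqqgC7u7sAzMzMAN3d3QDu7u4A////AKqqmZmZmZmZiHZmZlVVVEQzMzMzM0QyIqqpmZmZmZmZh3ZmZVVVREMzMzMzMzMyIbqqmZmZmZmYh2ZlVVVEREMzMiIiIiIiEbuqqZmZmpmIdmZlVVVERDMyIiIiESEREbu7qqmZmZiHdmZlVVVEQzMiIiIhEREQALvMu6qZmYh3dmZVVVVEQzIiIiIiEREAALzMy7qpmId3dmZVREREMyIiIiIiIREREbzMzLuqmId3dmVVRERDMyIiIiIiIiIiIszMzLu6qYiHdmVVRERDMiIiIiMzM0REM8zMzMzLupiHZmVVVURDMiIiIiMzRFVlVd3czMzMu6mHZmZVVVVDMiIiIjNERWd3d+3czMzMy7qYdmZmZmZUQyIiI0VWVmeIiO3czMzMzMuph3Z3d4d2VDMzNFZ3ZneJme3dzMzMzMzLqId4iIiHZlRERWeHd3eJmd3d3dzMzMzMupiJmZiHd2ZVZ3iId3d4md3d3d3MzMzMuqmZmZiHd3dnd4iIh3d4id3d7u7dzMzLu6qZmZiHd3d3eIiIh3d3iN3d7u7d3My7q6qpmZh3d3d3eIiIh3d3d93d3u7t3Mu6qruqmYiHd3d3d4iIiHd3d93d3d3dzMuqqru6qZiId3d3d4iZiHd3d93czMzMzLuqqrvLqpmIiHd3d4iZiHd3d8zMzMzMu6qqq7zMuqmZiIh3d4iIiHd3eMzLu7u7uqqqu7zMy6qZmYh3d3eId3d3eLu7u7u6qpmqu7zMy7qpmYh3d3d3d3d3d7u7zMy6qZmqu7u7u7qZmYd3d3d3d3d3d7u8zdzLqZmaq7u7u6qZmIiIiHd3d3d3d8zM3d3cqZmaq7u7qqmZmZmIiId3d3d4iN3d7u3cupmaq7u7uqqZmZmYiHd3iId4iO7u7u3cupmZqrvMzLuqqpmIh3d4iIh3iP//7u3MupmZmqvM3czLqpiHd3eImZiHd//+7d3LqpmZmavN3d3LqYh3d3iJmZiId+7u3dy7qpmZmavN3dzLqYd3iImaqpmId97d3My7qpmZmavN7dy6mHd4iZmqqpmId93dzMy7qpmZmrzd7ty5h3d4mqqqqZiHd93czMy7qZmZmrzd7ty5h3d4mruqmIh3d93MzMy7qZmZmrzN3ty5h3d4mrupmId3d93My7u7qZmZmqvM3dy5iHd4mrupiHd3d8zMu7u6qZmZmau8zMupmId4mru5iHd3d8zLuqqqmZmZmaq7u7qpmId4mru6mHd3d8zLqpmZmZmZmZqqu7qpmId4mru6qYh3d8zLqZmZmZmZmZmaqqqZiId4iau6qZiId8zLqZmZmZmZmZmZmZmYiIiIiaqqqZmYh8y6mZmZmZmZmZmZiIiIiIiImaqZmZmYh7upmZmZmZmZmZmZiIiIiImZmamYiIiId7qZmZmZmZmZqqqZmIiIiImaqpmIiIiHd6qZmZqZmaqpmqqpmZmZmImZqpmIiIiHd6qZmaqqq7uqmqqqqpmZmYiImZiIiJmId6qZmau7u8u6maqqqqqZmYiIiIiIiZmYhw=="/>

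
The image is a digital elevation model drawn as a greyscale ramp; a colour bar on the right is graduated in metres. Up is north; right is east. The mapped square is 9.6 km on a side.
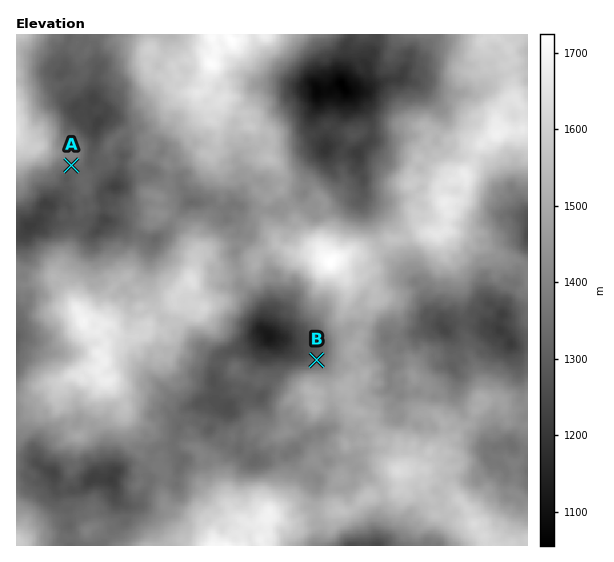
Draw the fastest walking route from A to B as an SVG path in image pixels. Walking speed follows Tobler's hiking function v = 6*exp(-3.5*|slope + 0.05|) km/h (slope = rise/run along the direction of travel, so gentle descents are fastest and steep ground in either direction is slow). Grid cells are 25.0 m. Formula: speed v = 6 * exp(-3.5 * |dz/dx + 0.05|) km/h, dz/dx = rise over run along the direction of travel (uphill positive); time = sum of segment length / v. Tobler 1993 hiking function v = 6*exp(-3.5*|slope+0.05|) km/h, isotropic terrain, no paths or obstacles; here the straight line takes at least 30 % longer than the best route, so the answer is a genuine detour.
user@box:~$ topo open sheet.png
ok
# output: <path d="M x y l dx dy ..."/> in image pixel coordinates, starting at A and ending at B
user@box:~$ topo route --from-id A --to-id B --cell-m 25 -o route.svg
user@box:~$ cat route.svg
<path d="M71 165l6 0 13 7 7 0 5-3 12 0 5-2 3 0 5 2 3 3 5 3 2 1 21 11 3 2 2 2 6 5 2 7 3 2 4 8 5 3 7 0 13 7 8 8 6 2 9 10 1 2 0 8 7 14 4 4 1 2 10 10 5 2 3 0 8-4 12 0 18 10 3 2 1 3 0 8 6 11 8 8 2 5 4 4 3 5 0 15-3 5-2 3"/>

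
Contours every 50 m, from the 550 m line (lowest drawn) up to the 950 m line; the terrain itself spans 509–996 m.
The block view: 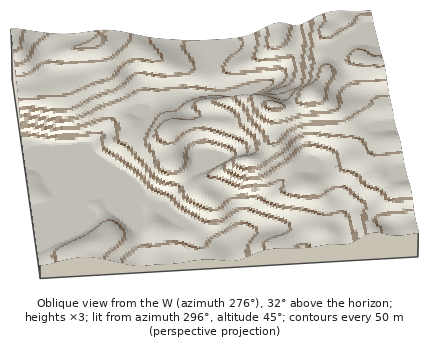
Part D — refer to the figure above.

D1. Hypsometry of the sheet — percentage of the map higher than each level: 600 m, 78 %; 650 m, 70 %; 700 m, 57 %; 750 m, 43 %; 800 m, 30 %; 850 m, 19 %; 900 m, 11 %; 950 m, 3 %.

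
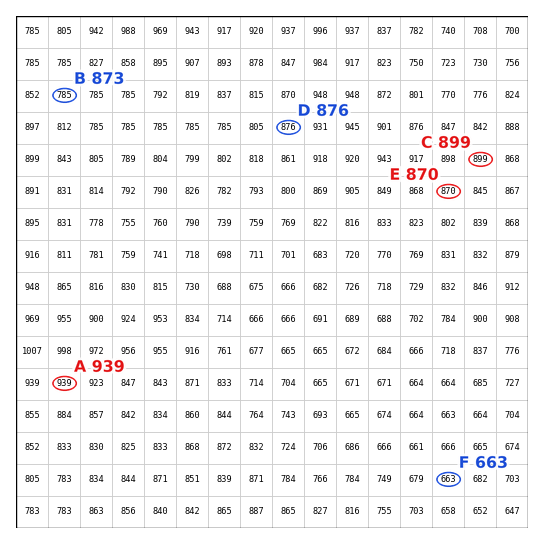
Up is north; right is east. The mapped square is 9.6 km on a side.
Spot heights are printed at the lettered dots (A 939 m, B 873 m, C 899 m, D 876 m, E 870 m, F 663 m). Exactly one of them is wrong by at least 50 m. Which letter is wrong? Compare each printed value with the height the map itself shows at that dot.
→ B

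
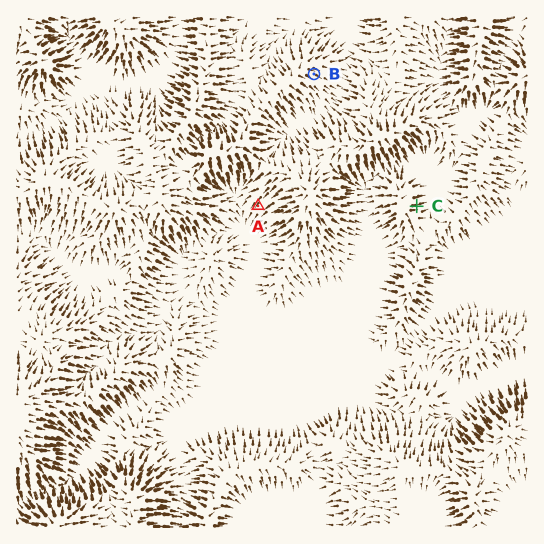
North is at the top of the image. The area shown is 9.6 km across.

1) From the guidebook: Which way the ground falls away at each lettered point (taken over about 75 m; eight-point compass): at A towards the SW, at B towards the SE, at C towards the E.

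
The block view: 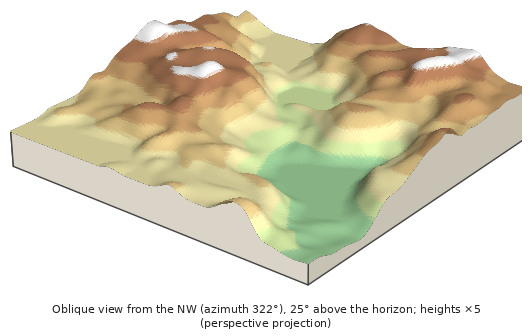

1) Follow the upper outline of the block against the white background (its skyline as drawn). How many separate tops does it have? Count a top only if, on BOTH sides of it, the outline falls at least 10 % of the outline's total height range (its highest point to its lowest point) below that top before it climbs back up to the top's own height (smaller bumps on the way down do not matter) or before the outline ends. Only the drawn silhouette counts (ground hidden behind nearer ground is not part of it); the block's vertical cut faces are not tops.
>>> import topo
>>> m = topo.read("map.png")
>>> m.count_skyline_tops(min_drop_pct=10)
2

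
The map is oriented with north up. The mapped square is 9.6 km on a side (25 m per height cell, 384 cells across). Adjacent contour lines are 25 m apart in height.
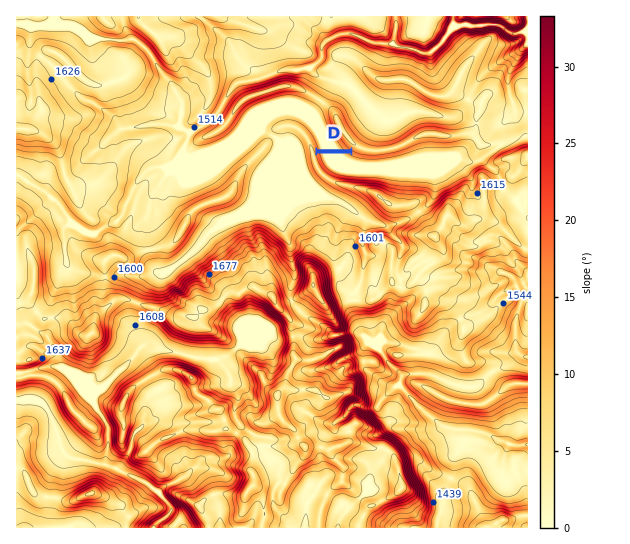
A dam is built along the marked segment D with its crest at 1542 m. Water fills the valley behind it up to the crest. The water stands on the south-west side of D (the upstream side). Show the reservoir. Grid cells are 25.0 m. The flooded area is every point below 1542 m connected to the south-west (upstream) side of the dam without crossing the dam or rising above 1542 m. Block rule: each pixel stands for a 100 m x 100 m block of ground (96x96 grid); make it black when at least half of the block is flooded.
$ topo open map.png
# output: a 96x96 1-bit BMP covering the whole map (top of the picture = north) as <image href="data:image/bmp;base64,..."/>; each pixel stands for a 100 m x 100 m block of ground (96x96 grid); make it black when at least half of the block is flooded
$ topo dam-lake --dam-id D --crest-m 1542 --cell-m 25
<image width="96" height="96" href="data:image/bmp;base64,Qk2+BAAAAAAAAD4AAAAoAAAAYAAAAGAAAAABAAEAAAAAAIAEAAATCwAAEwsAAAIAAAAAAAAA////AAAAAAAAAAAAAAAAAAAAAAAAAAAAAAAAAAAAAAAAAAAAAAAAAAAAAAAAAAAAAAAAAAAAAAAAAAAAAAAAAAAAAAAAAAAAAAAAAAAAAAAAAAAAAAAAAAAAAAAAAAAAAAAAAAAAAAAAAAAAAAAAAAAAAAAAAAAAAAAAAAAAAAAAAAAAAAAAAAAAAAAAAAAAAAAAAAAAAAAAAAAAAAAAAAAAAAAAAAAAAAAAAAAAAAAAAAAAAAAAAAAAAAAAAAAAAAAAAAAAAAAAAAAAAAAAAAAAAAAAAAAAAAAAAAAAAAAAAAAAAAAAAAAAAAAAAAAAAAAAAAAAAAAAAAAAAAAAAAAAAAAAAAAAAAAAAAAAAAAAAAAAAAAAAAAAAAAAAAAAAAAAAAAAAAAAAAAAAAAAAAAAAAAAAAAAAAAAAAAAAAAAAAAAAAAAAAAAAAAAAAAAAAAAAAAAAAAAAAAAAAAAAAAAAAAAAAAAAAAAAAAAAAAAAAAAAAAAAAAAAAAAAAAAAAAAAAAAAAAAAAAAAAAAAAAAAAAAAAAAAAAAAAAAAAAAAAAAAAAAAAAAAAAAAAAAAAAAAAAAAAAAAAAAAAAAAAAAAAAAAAAAAAAAAAAAAAAAAAAAAAAAAAAAAAAAAAAAAAAAAAAAAAAAAAAAAAAAAAAAAAAAAAAAAAAAAAAAAAAAAAAAAAAAAAAAAAAAAAAAAAAAAAAAAAAAAAAAAAAAAAAAAAAAAAAAAAAAAAAAAAAAAAAAAAAAAAAAAAAAAAAAAAAAAAAAAAAAAAAAAAAAAAAAAAAAAAAAAAAAAAAAAAAAAAAAAAAAAAAAAAAAAAAAAAAAAAAAAAAAAAAAAAAAAAAAAAAAAAAAAAAAAAAAAAAAAAAAAAAAAAAAAAAAAAAAAAAAAAAAAAAAAAAAAAAAAAAAAAAAAAAAAAAAAAAAAAAAAAAAAAAAAAAAAAAAAAAAAAAAAAAAAAAAAAAAAAAAAAAAAAAAAAAAAAAAAAAAAAAAAAAAAAAAAAAAAAAAAAAAAAAAAAACAAAAAAAAAAAAAAH/gAAAAAAAAAAAA///4AAAAAAAAAAAH///+AAAAAAAAAAAP////AAAAAAAAAAAf////wAAAAAAAAAAf////4AAAAAAAAAAAAD//IAAAAAAAAAAAAAf/AAAAAAAAAAAAAAAAAAAAAAAAAAAAAAAAAAAAAAAAAAAAAAAAAAAAAAAAAAAAAAAAAAAAAAAAAAAAAAAAAAAAAAAAAAAAAAAAAAAAAAAAAAAAAAAAAAAAAAAAAAAAAAAAAAAAAAAAAAAAAAAAAAAAAAAAAAAAAAAAAAAAAAAAAAAAAAAAAAAAAAAAAAAAAAAAAAAAAAAAAAAAAAAAAAAAAAAAAAAAAAAAAAAAAAAAAAAAAAAAAAAAAAAAAAAAAAAAAAAAAAAAAAAAAAAAAAAAAAAAAAAAAAAAAAAAAAAAAAAAAAAAAAAAAAAAAAAAAAAAAAAAAAAAAAAAAAAAAAAAAAAAAAAAAAAAAAAAAAAAAAAAAAAAAAAAAAAAAAAAAAAAAA="/>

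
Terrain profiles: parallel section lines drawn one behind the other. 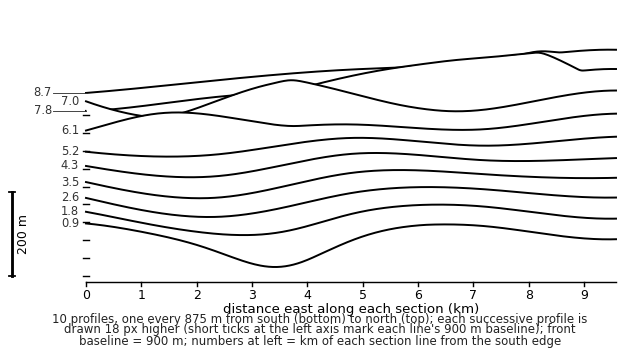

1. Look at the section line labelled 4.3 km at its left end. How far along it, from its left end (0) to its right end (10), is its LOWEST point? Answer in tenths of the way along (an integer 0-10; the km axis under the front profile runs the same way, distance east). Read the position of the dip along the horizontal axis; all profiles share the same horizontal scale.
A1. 2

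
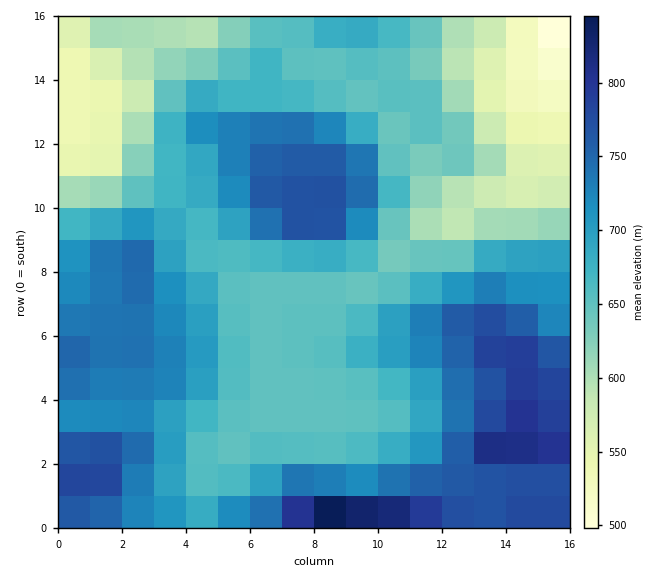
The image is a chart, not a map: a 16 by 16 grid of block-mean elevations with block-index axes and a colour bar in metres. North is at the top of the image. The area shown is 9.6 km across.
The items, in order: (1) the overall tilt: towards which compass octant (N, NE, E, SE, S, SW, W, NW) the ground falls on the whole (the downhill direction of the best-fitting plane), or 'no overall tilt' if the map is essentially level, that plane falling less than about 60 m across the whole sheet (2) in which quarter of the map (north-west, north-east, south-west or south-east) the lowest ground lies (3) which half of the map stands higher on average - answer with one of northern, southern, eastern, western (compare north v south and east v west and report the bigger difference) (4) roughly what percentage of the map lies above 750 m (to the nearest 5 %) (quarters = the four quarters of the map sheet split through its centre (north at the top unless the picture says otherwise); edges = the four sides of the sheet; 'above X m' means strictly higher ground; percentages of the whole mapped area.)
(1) Overall the map slopes down towards the north.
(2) The lowest point lies in the north-east quarter of the map.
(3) The southern half stands higher on average than the northern half.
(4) Ground above 750 m makes up about 20 % of the sheet.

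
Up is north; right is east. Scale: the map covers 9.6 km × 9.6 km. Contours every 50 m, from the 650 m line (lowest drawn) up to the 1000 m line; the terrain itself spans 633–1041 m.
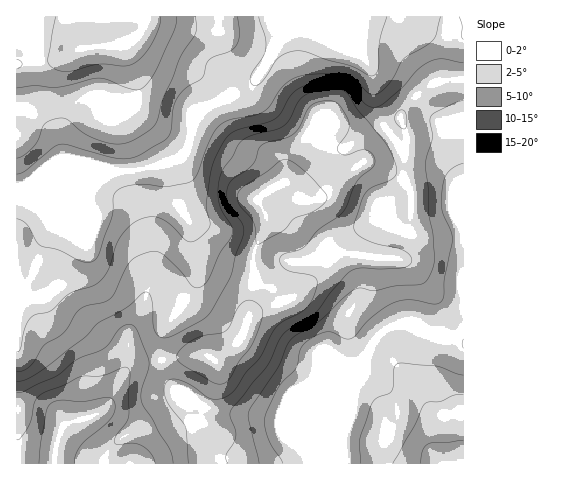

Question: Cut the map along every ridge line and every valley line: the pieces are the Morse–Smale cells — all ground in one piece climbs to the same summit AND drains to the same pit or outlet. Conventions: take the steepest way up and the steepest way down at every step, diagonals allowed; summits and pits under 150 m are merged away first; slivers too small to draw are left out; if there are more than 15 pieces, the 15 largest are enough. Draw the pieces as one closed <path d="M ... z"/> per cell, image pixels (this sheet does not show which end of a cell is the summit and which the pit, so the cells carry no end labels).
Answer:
<path d="M463 16l-172 0 1 13-17 20-20 32-6 5-42 21-5 5-10 15-3 19-8 11-30 11-22 3-68 0-45 17 1 276 328-1-2-16 1-15 8-21 2-20 11-24 0-10 10-18 16-13 18-2 29 13 26 4z"/><path d="M290 16l-273 0-1 171 9-1 36-15 68 0 22-3 30-11 8-11 3-19 10-15 5-5 42-21 6-5 20-32 17-20z"/><path d="M409 324l-11 0-15 7-8 8-10 18 0 10-11 24-2 20-9 27 3 26 118-1 0-121-26-5z"/>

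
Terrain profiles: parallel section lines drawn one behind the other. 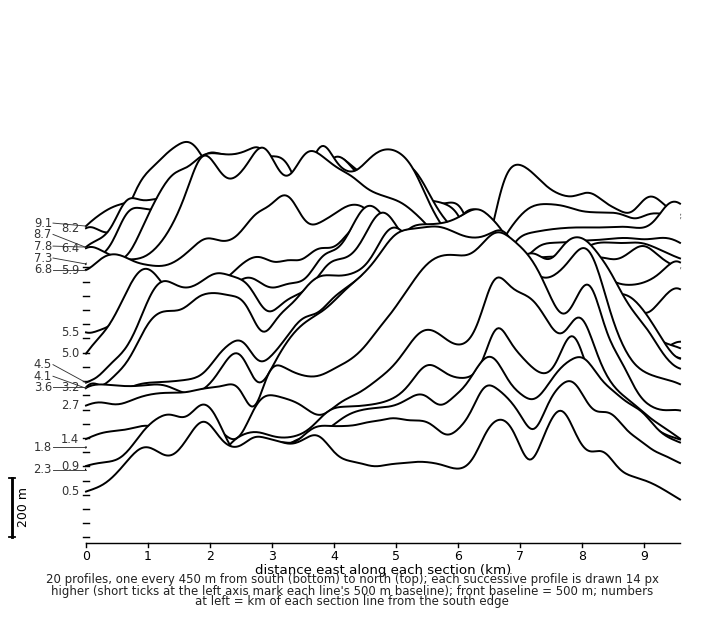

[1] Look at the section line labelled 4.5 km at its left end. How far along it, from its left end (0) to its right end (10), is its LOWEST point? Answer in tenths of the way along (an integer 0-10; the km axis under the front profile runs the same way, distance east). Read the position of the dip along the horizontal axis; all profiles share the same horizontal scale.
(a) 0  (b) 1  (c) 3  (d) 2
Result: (a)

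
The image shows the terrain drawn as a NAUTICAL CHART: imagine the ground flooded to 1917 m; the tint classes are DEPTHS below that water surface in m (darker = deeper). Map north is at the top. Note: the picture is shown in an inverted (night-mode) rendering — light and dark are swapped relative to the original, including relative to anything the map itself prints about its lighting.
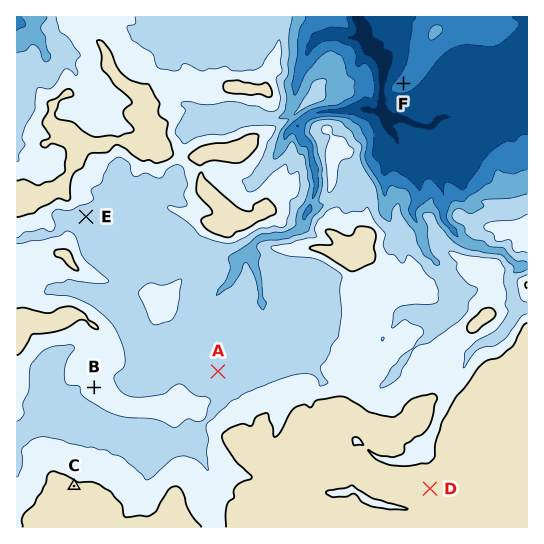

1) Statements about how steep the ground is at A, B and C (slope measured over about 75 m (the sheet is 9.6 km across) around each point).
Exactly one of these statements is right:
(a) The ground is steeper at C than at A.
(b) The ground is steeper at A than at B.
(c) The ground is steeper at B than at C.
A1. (a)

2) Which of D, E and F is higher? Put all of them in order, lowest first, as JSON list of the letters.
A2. ["F", "E", "D"]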